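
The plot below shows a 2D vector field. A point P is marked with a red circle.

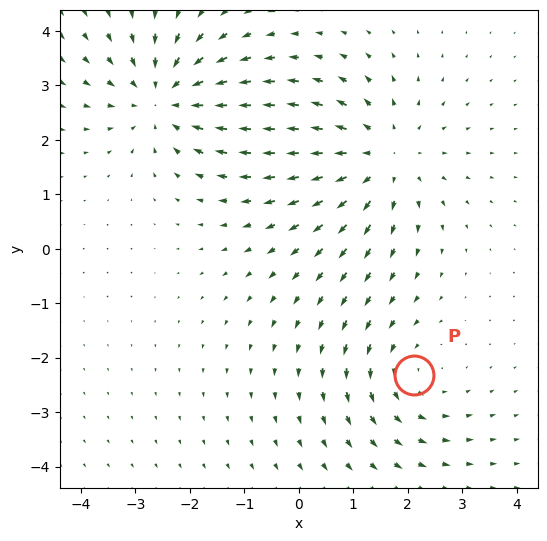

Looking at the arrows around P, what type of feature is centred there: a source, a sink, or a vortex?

vortex

At P (2.1, -2.3) the arrows circulate counterclockwise. Divergence ≈0, curl about +3 — near-zero divergence with nonzero curl is a vortex.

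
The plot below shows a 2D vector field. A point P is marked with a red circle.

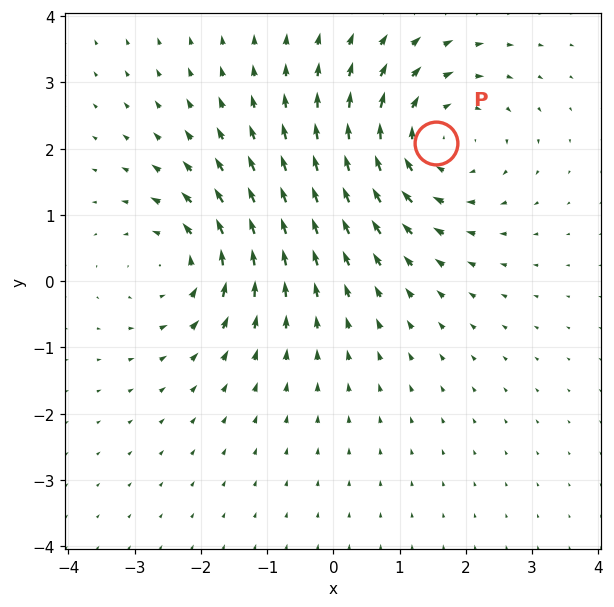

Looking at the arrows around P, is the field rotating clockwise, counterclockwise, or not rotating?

Near P at (1.5, 2.1) the arrows circulate clockwise. The curl (z-component) there is about -3; negative curl means clockwise rotation.

clockwise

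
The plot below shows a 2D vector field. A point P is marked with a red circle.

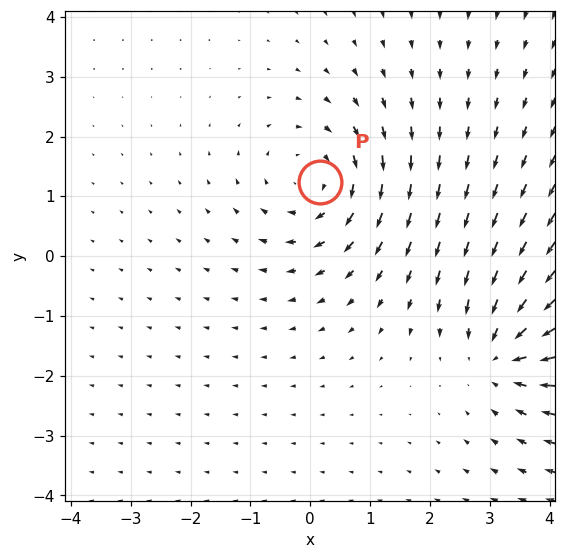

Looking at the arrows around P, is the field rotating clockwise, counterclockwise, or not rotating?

clockwise

Near P at (0.2, 1.2) the arrows circulate clockwise. The curl (z-component) there is about -4; negative curl means clockwise rotation.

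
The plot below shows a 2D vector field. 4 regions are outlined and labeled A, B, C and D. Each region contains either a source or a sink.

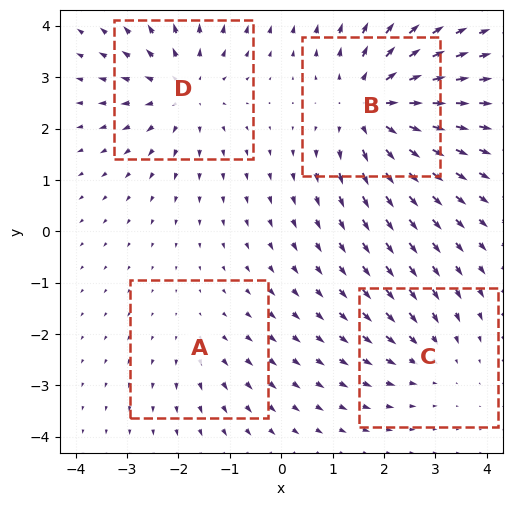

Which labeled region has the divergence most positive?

B

Divergence at each region's feature centre — A: about +2, B: about +6, C: about -3, D: about +4. Region B is most positive.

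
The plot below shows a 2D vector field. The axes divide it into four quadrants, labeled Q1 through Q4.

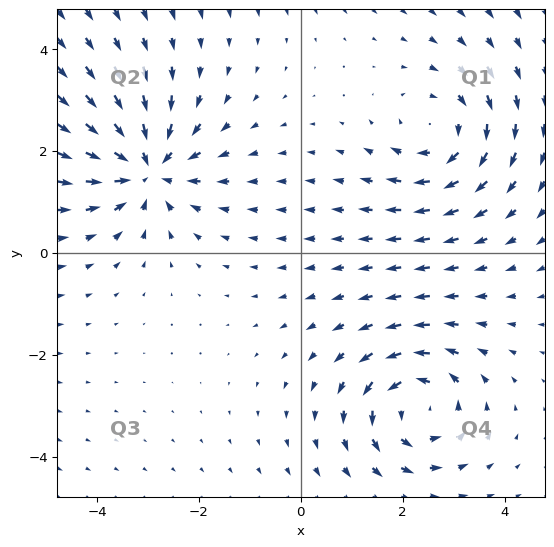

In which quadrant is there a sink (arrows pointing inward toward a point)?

Q2

The sink sits at approximately (-3.0, 1.7), which lies in quadrant Q2. The divergence there is about -5, negative as expected for a sink.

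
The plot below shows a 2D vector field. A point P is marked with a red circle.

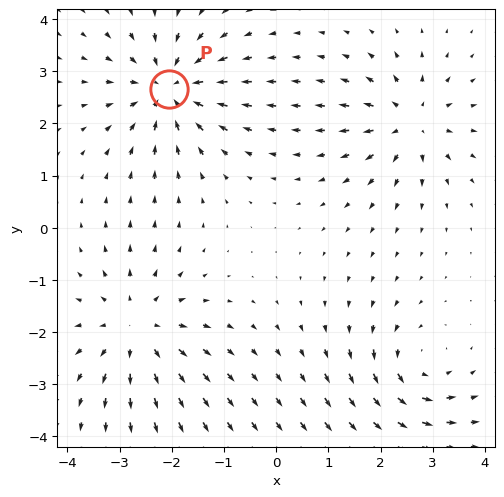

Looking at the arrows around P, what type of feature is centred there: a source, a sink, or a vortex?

sink

At P (-2.1, 2.7) the arrows converge inward. Divergence about -6, curl ≈0 — negative divergence with near-zero curl is a sink.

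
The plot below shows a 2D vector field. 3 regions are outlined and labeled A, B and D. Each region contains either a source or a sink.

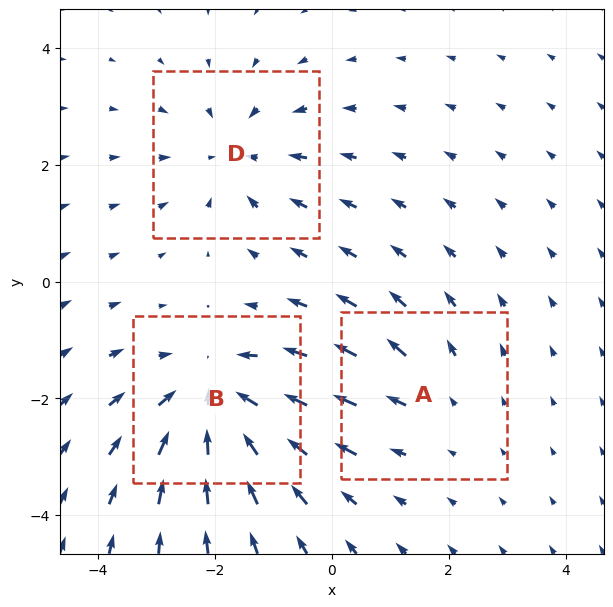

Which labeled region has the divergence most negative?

B

Divergence at each region's feature centre — A: about +2, B: about -4, D: about -3. Region B is most negative.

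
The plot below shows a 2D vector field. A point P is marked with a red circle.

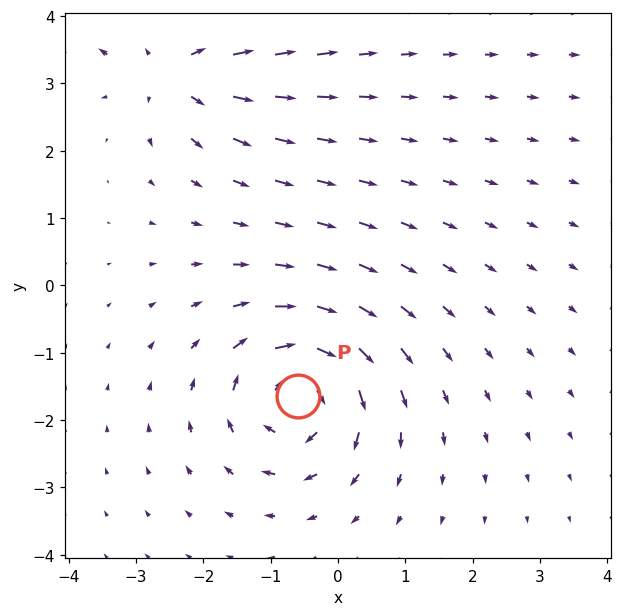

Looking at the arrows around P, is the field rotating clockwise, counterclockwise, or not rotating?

Near P at (-0.6, -1.6) the arrows circulate clockwise. The curl (z-component) there is about -7; negative curl means clockwise rotation.

clockwise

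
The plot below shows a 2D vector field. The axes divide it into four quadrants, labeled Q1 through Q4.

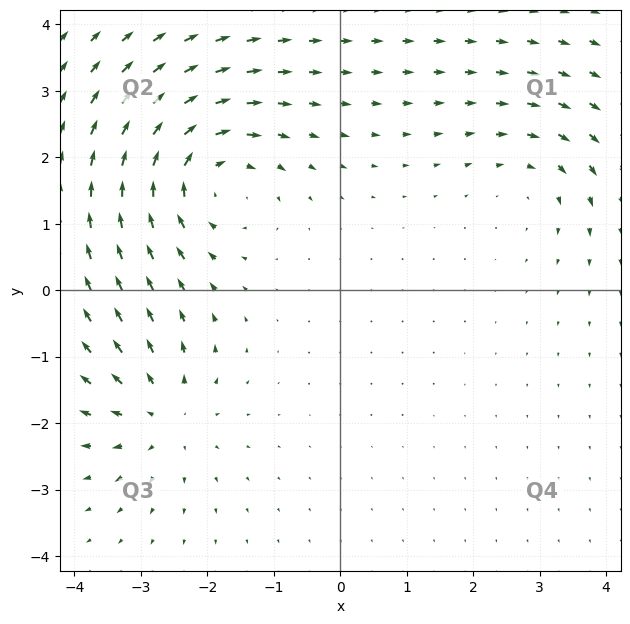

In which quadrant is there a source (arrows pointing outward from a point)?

Q3

The source sits at approximately (-2.7, -1.9), which lies in quadrant Q3. The divergence there is about +4, positive as expected for a source.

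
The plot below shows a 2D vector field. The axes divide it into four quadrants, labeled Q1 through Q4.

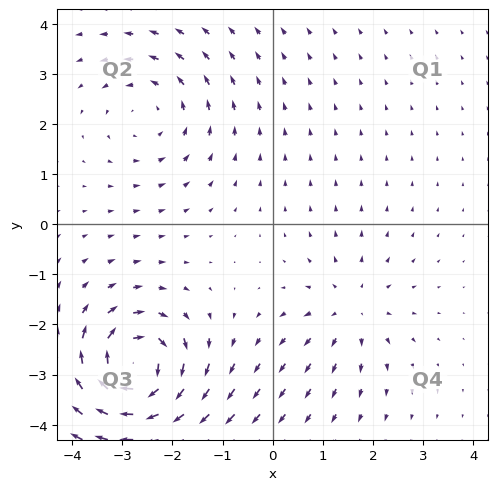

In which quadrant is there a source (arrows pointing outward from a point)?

Q4

The source sits at approximately (1.6, -1.7), which lies in quadrant Q4. The divergence there is about +3, positive as expected for a source.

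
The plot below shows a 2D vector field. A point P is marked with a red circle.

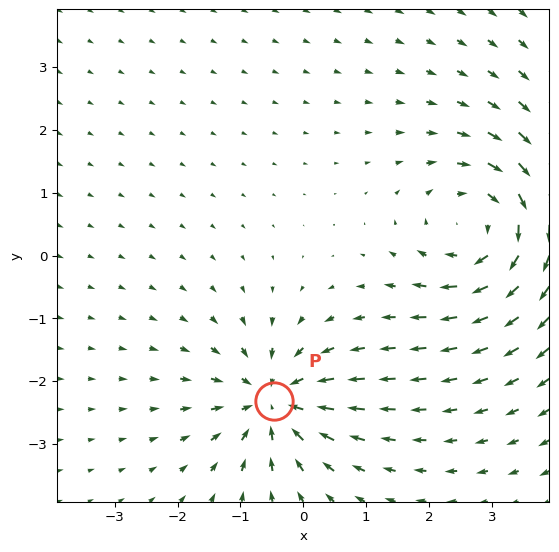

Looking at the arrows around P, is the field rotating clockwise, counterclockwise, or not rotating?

Near P at (-0.5, -2.3) the arrows show no circulation. The curl there is ≈0.

not rotating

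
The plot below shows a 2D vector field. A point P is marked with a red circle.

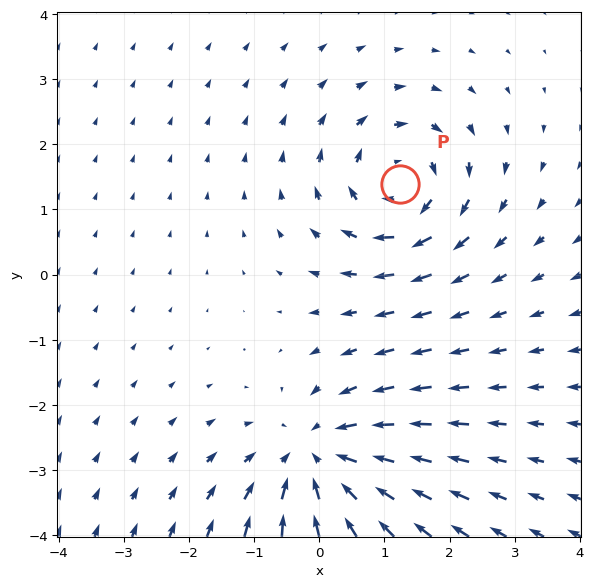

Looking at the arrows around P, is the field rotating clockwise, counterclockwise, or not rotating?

Near P at (1.2, 1.4) the arrows circulate clockwise. The curl (z-component) there is about -4; negative curl means clockwise rotation.

clockwise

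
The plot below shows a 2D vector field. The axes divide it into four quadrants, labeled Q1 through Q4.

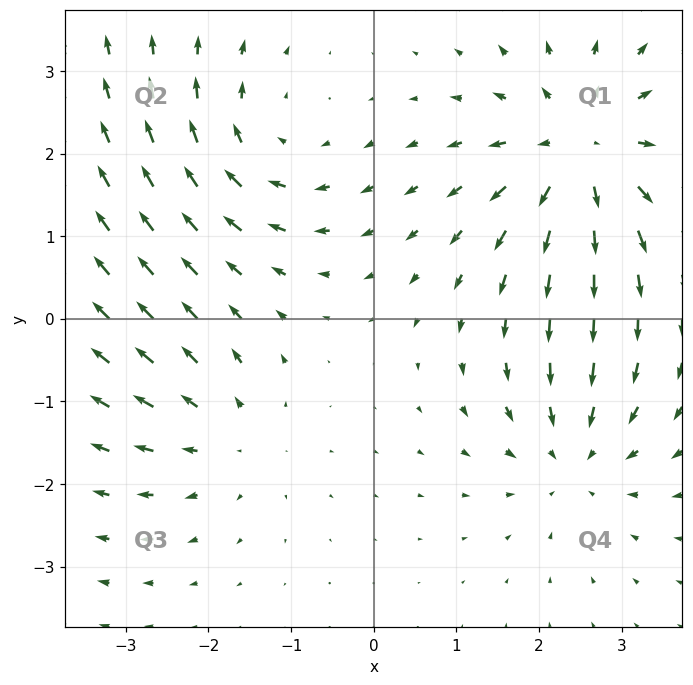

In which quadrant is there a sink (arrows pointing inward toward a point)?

Q4

The sink sits at approximately (2.4, -1.7), which lies in quadrant Q4. The divergence there is about -4, negative as expected for a sink.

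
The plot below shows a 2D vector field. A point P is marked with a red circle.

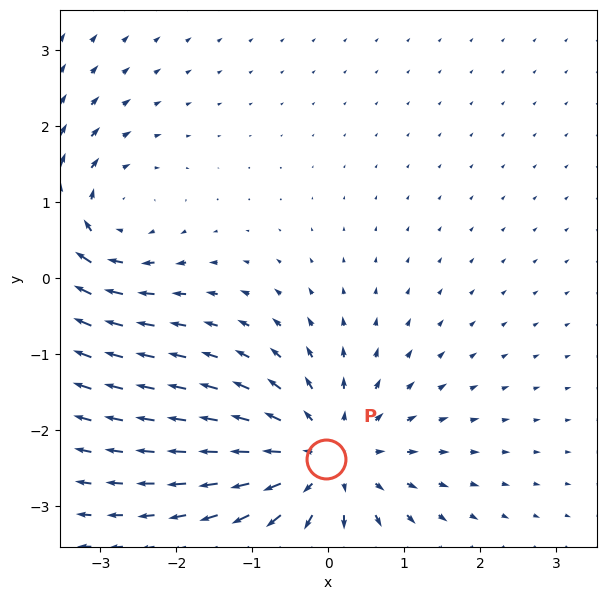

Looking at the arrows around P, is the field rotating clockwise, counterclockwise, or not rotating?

Near P at (-0.0, -2.4) the arrows show no circulation. The curl there is ≈0.

not rotating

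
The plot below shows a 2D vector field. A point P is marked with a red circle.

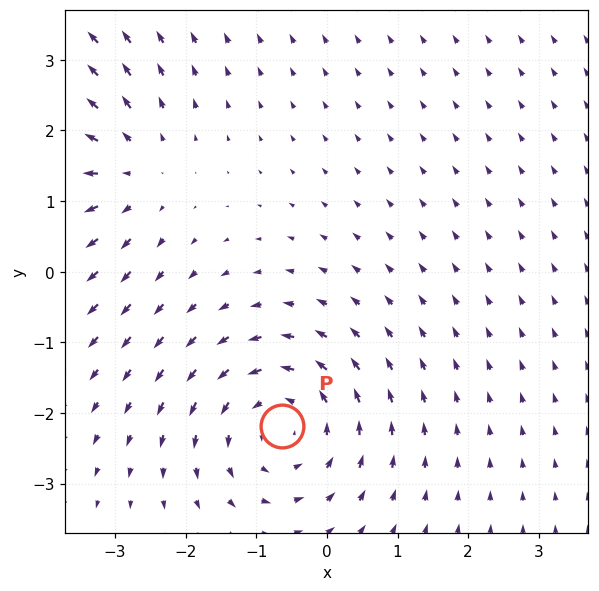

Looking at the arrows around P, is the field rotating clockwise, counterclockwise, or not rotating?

counterclockwise

Near P at (-0.6, -2.2) the arrows circulate counterclockwise. The curl (z-component) there is about +4; positive curl means counterclockwise rotation.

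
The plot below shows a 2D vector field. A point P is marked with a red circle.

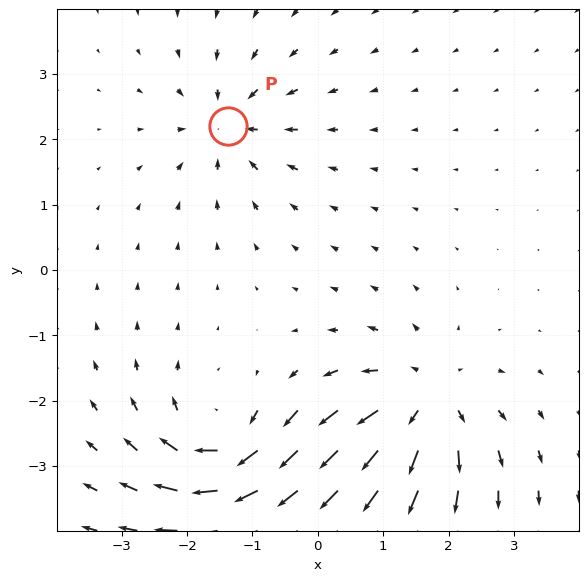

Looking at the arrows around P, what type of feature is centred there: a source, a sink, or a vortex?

sink

At P (-1.4, 2.2) the arrows converge inward. Divergence about -4, curl ≈0 — negative divergence with near-zero curl is a sink.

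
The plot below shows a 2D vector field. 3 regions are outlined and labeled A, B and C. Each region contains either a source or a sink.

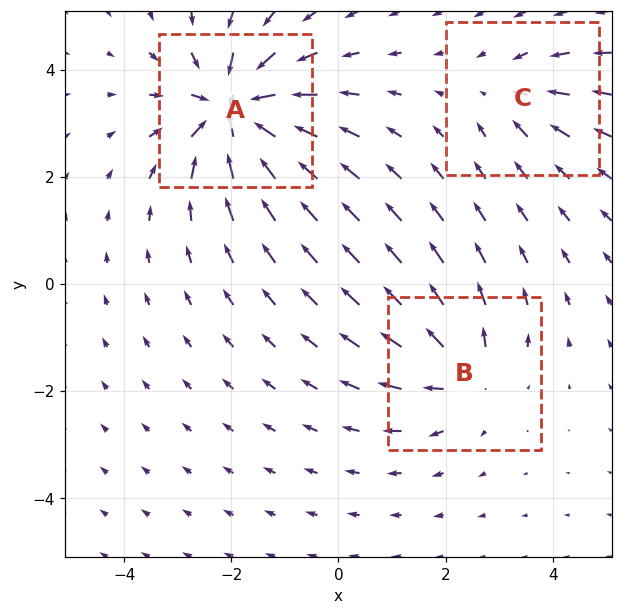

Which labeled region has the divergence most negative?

A

Divergence at each region's feature centre — A: about -6, B: about +4, C: about -2. Region A is most negative.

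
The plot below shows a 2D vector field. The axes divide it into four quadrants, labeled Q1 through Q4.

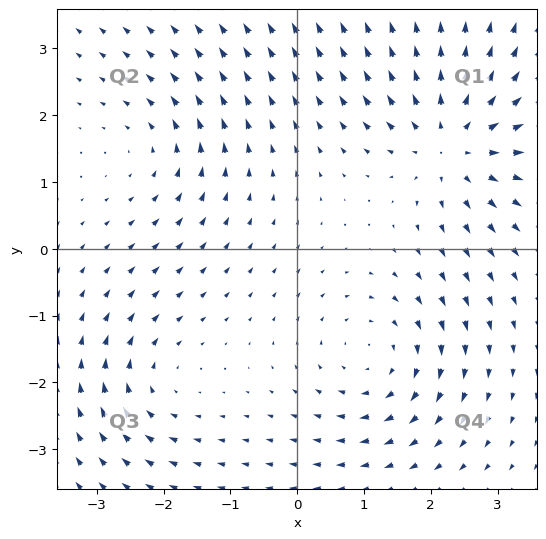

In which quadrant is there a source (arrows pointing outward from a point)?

The source sits at approximately (2.3, 1.6), which lies in quadrant Q1. The divergence there is about +6, positive as expected for a source.

Q1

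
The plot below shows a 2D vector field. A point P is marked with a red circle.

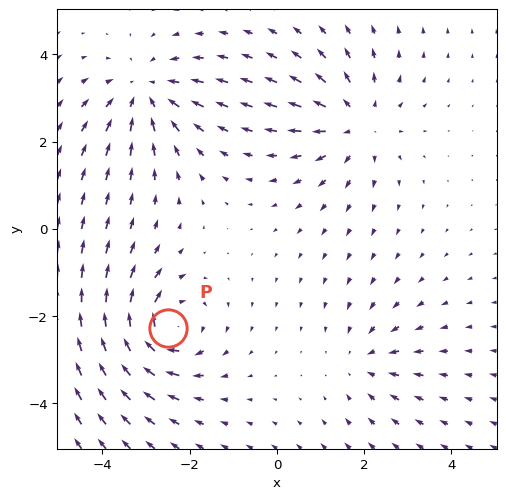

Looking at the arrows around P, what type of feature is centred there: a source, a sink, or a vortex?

vortex

At P (-2.5, -2.3) the arrows circulate clockwise. Divergence ≈0, curl about -5 — near-zero divergence with nonzero curl is a vortex.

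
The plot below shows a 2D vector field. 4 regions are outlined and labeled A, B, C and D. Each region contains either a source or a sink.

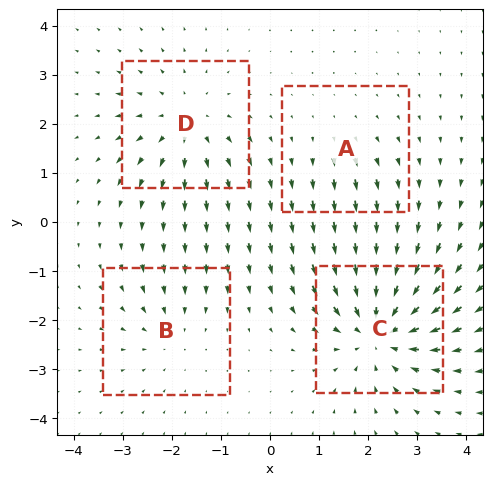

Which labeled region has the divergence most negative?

C

Divergence at each region's feature centre — A: about +2, B: about -3, C: about -7, D: about +4. Region C is most negative.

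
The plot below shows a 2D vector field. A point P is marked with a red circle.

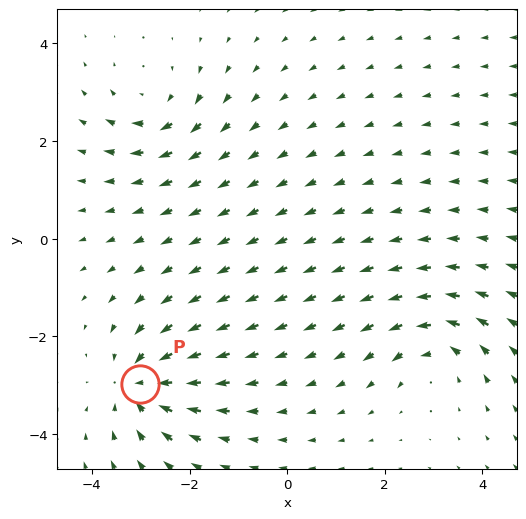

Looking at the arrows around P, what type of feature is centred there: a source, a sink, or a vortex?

sink

At P (-3.0, -3.0) the arrows converge inward. Divergence about -5, curl ≈0 — negative divergence with near-zero curl is a sink.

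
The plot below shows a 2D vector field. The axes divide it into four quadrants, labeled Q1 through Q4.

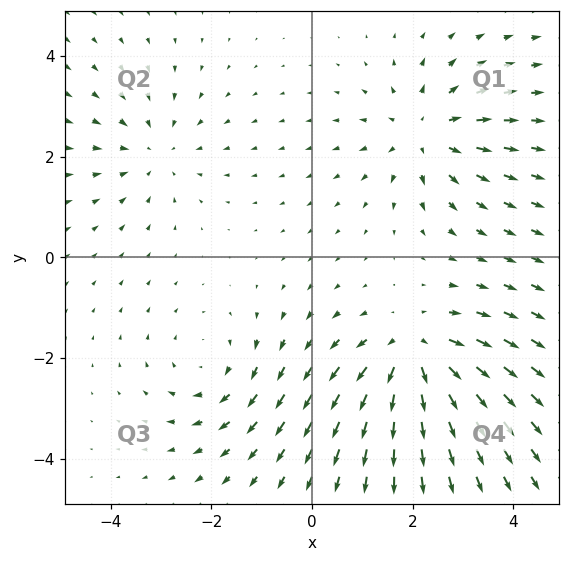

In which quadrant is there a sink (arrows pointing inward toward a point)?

Q2

The sink sits at approximately (-3.1, 2.1), which lies in quadrant Q2. The divergence there is about -3, negative as expected for a sink.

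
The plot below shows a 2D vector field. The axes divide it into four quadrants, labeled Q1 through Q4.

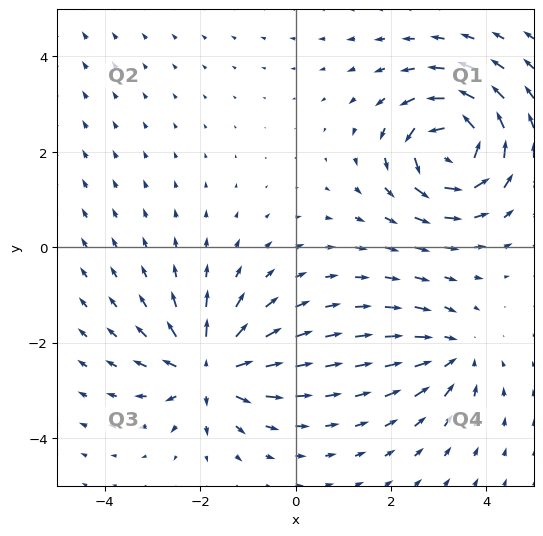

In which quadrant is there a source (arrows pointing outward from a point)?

Q3

The source sits at approximately (-1.8, -2.6), which lies in quadrant Q3. The divergence there is about +5, positive as expected for a source.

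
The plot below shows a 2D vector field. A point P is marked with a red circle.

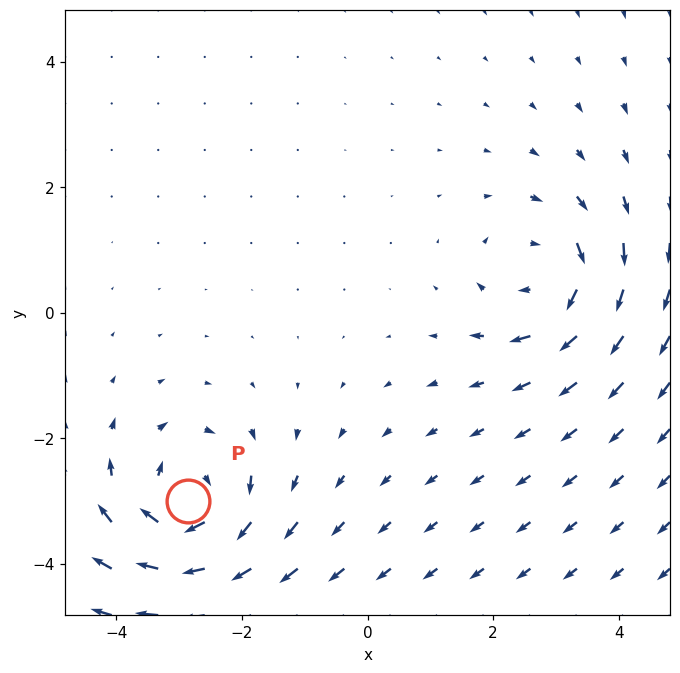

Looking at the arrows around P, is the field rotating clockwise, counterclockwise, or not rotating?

clockwise

Near P at (-2.9, -3.0) the arrows circulate clockwise. The curl (z-component) there is about -5; negative curl means clockwise rotation.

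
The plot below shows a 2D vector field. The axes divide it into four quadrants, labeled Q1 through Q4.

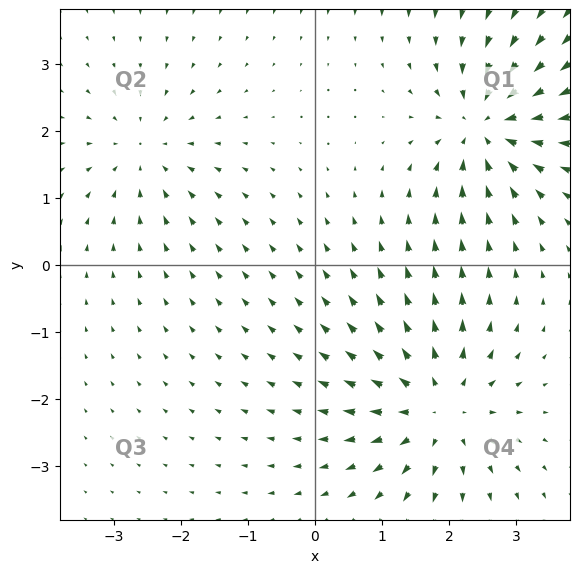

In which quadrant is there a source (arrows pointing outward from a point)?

The source sits at approximately (1.8, -2.1), which lies in quadrant Q4. The divergence there is about +4, positive as expected for a source.

Q4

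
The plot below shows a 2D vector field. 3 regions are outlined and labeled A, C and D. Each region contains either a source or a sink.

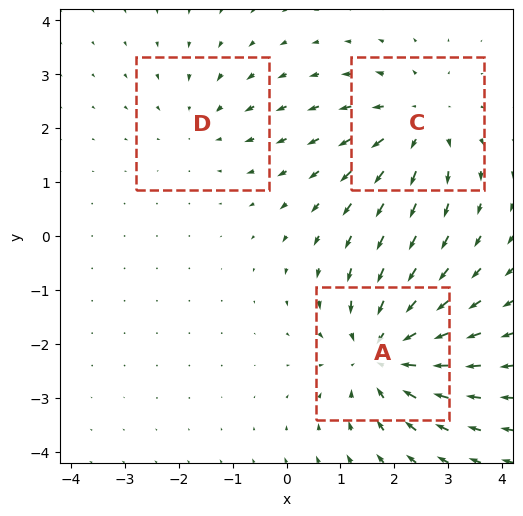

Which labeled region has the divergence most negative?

Divergence at each region's feature centre — A: about -4, C: about +3, D: about -2. Region A is most negative.

A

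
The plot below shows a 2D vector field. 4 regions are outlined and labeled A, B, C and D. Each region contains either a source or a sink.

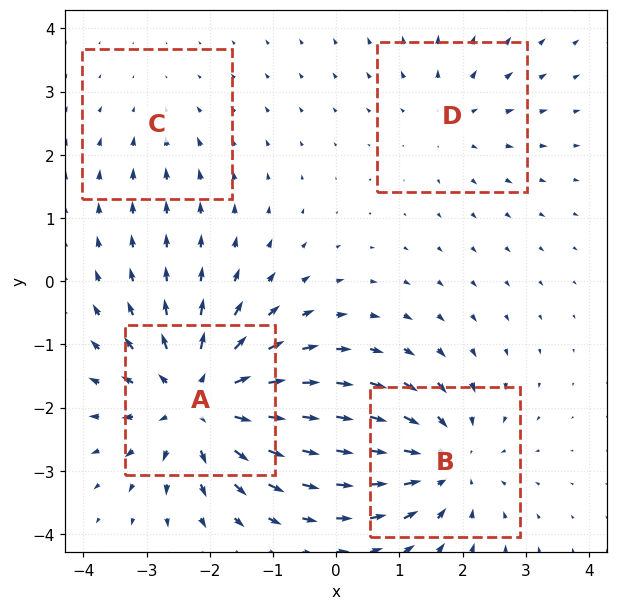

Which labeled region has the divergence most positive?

Divergence at each region's feature centre — A: about +7, B: about -5, C: about -2, D: about +3. Region A is most positive.

A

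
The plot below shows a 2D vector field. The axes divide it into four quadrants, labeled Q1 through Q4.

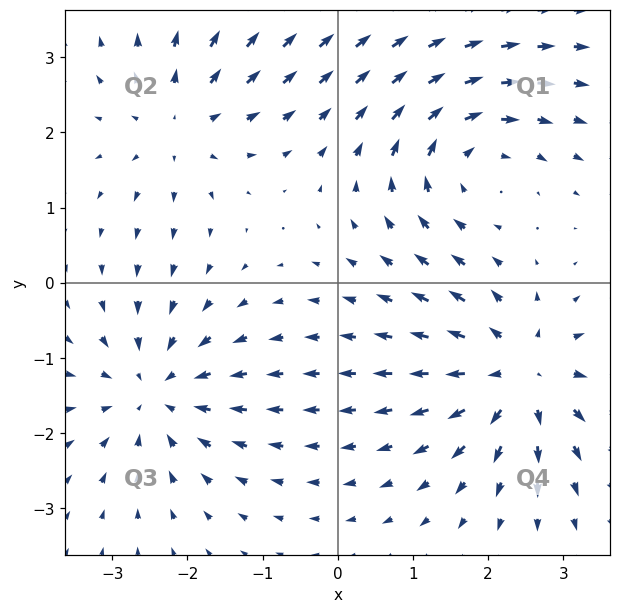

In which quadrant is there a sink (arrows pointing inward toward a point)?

The sink sits at approximately (-2.4, -1.5), which lies in quadrant Q3. The divergence there is about -5, negative as expected for a sink.

Q3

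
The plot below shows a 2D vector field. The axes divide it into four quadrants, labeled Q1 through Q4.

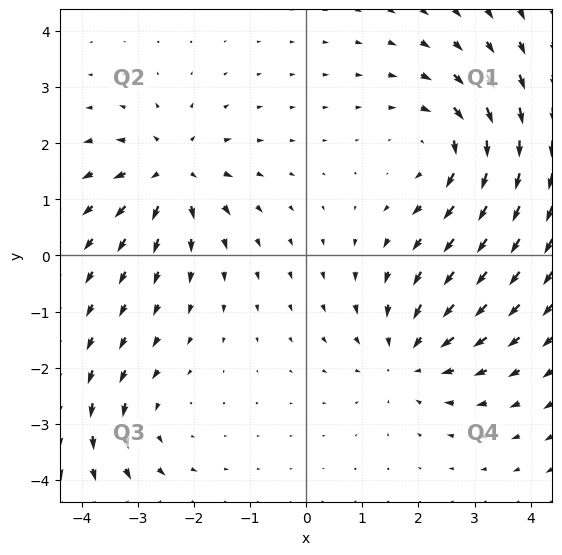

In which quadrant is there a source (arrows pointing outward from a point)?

Q2

The source sits at approximately (-2.4, 1.5), which lies in quadrant Q2. The divergence there is about +5, positive as expected for a source.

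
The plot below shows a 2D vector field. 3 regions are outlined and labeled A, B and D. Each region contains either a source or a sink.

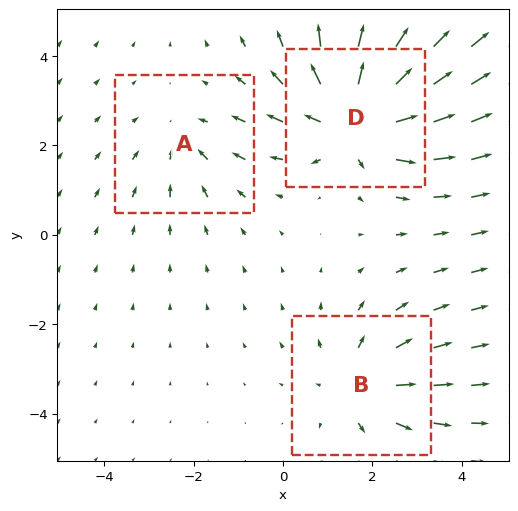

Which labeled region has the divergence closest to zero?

A

Divergence at each region's feature centre — A: about -2, B: about +3, D: about +5. Region A is closest to zero.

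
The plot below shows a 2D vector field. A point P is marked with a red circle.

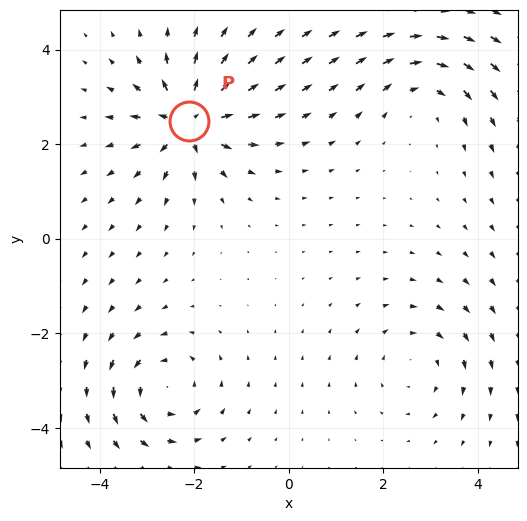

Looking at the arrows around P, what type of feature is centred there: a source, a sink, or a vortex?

At P (-2.1, 2.5) the arrows spread outward. Divergence about +6, curl ≈0 — positive divergence with near-zero curl is a source.

source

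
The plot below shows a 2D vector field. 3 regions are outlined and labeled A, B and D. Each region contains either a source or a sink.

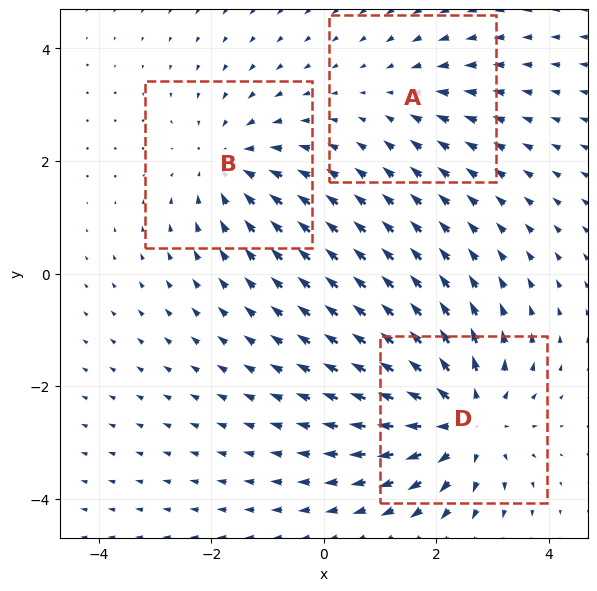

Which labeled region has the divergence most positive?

D

Divergence at each region's feature centre — A: about -2, B: about -3, D: about +5. Region D is most positive.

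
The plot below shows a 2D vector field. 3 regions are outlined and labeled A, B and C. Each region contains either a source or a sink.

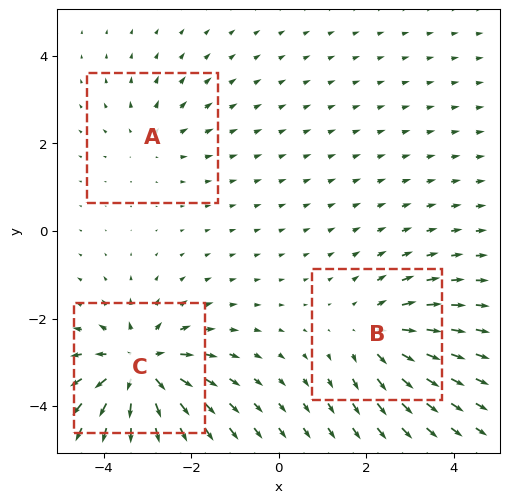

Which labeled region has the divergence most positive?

C

Divergence at each region's feature centre — A: about +2, B: about +3, C: about +6. Region C is most positive.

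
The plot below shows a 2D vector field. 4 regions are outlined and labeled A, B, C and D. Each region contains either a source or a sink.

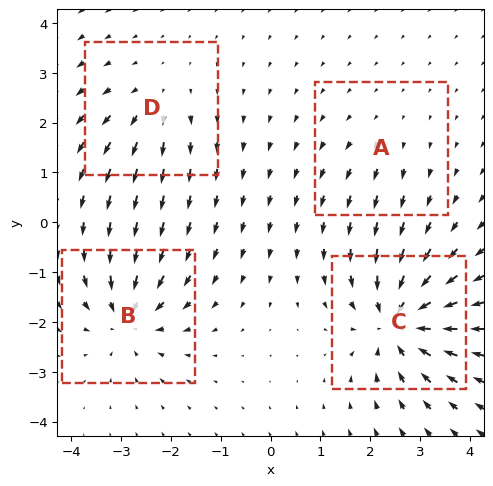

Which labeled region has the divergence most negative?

Divergence at each region's feature centre — A: about +2, B: about -6, C: about -8, D: about +4. Region C is most negative.

C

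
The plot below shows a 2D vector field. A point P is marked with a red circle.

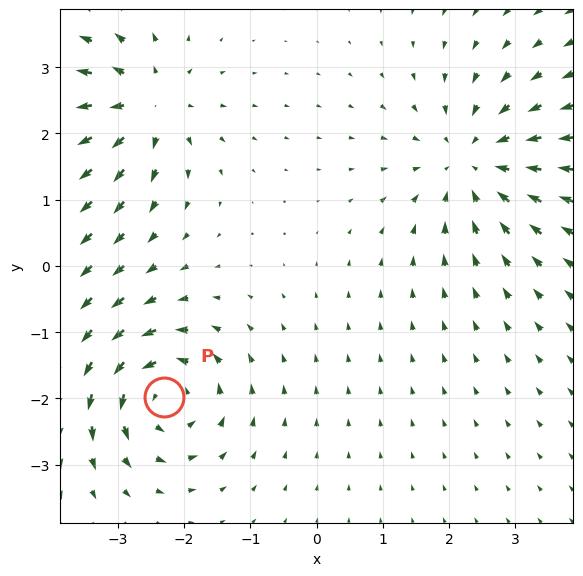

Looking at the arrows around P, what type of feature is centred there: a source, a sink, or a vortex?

At P (-2.3, -2.0) the arrows circulate counterclockwise. Divergence ≈0, curl about +6 — near-zero divergence with nonzero curl is a vortex.

vortex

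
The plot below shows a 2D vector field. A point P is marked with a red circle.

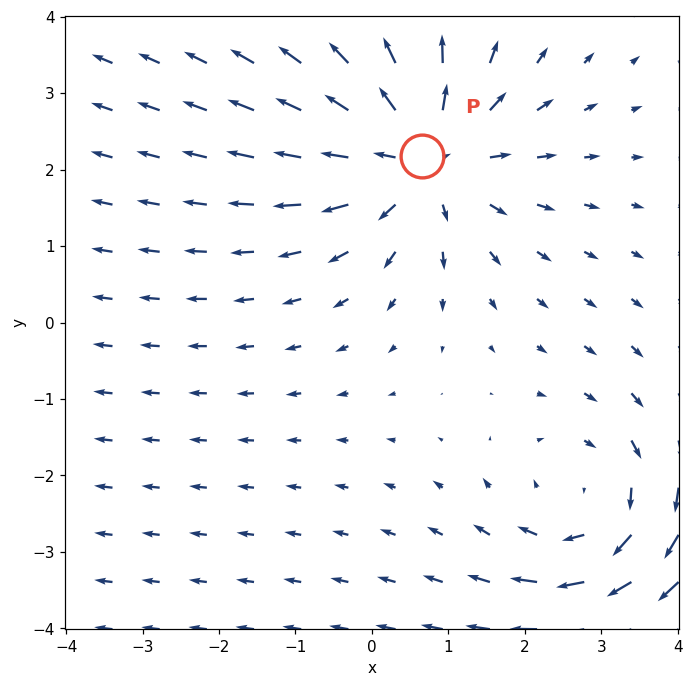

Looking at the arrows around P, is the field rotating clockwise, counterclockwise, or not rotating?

not rotating

Near P at (0.7, 2.2) the arrows show no circulation. The curl there is ≈0.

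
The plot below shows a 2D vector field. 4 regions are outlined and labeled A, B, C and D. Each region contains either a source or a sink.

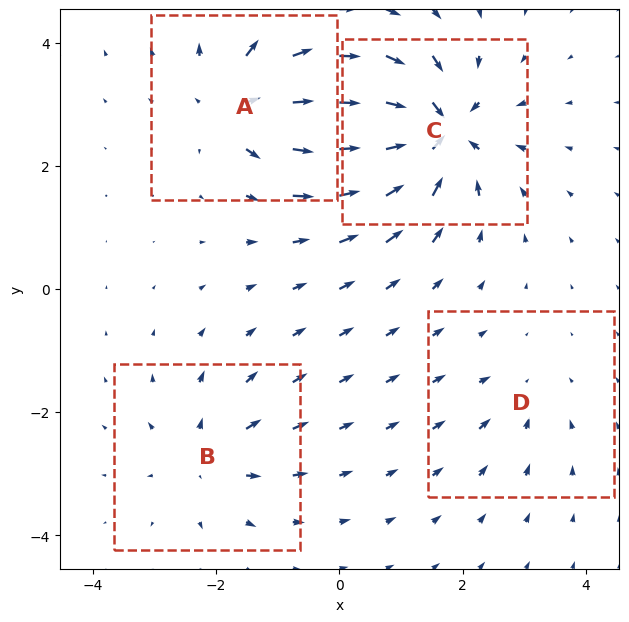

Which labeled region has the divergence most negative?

Divergence at each region's feature centre — A: about +6, B: about +4, C: about -8, D: about -3. Region C is most negative.

C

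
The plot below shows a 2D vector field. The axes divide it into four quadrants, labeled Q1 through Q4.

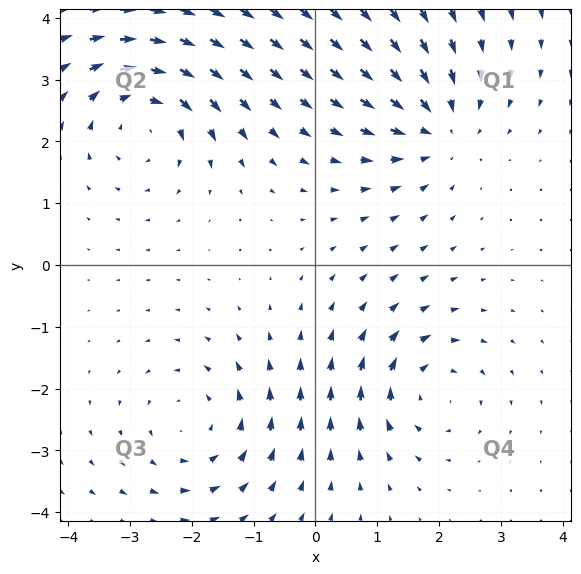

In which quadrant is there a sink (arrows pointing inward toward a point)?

Q1

The sink sits at approximately (2.0, 2.2), which lies in quadrant Q1. The divergence there is about -4, negative as expected for a sink.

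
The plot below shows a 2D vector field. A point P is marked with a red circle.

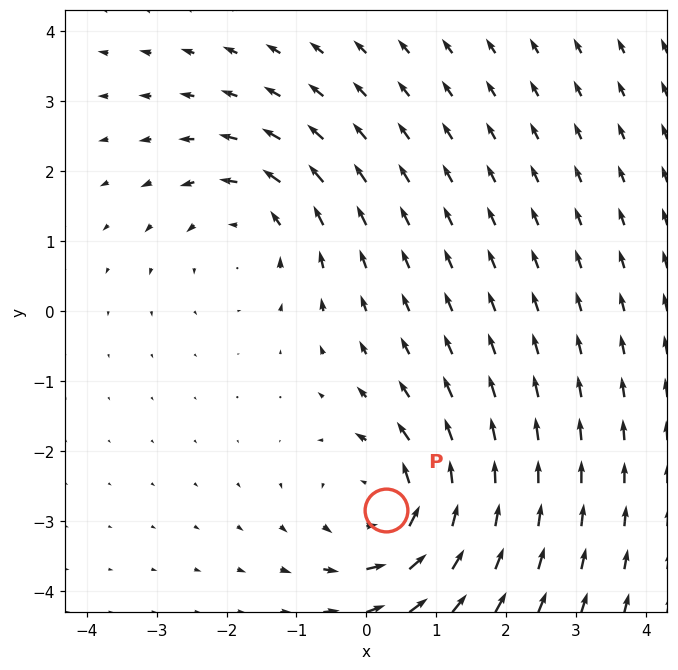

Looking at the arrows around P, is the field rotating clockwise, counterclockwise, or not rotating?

Near P at (0.3, -2.8) the arrows circulate counterclockwise. The curl (z-component) there is about +5; positive curl means counterclockwise rotation.

counterclockwise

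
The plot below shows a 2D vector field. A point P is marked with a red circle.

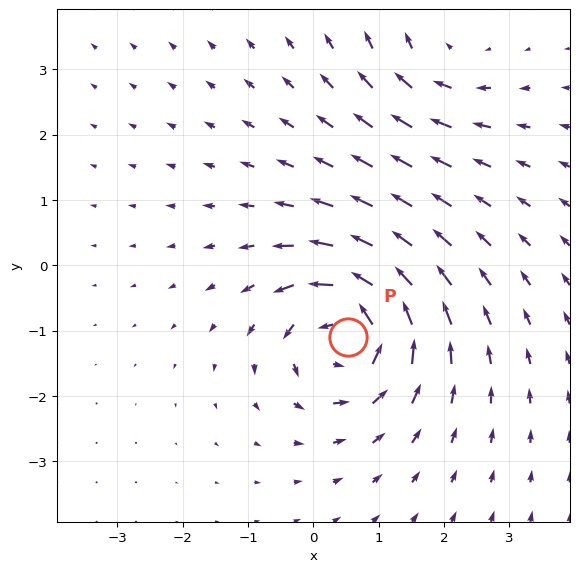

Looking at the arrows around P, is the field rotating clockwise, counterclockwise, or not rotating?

Near P at (0.5, -1.1) the arrows circulate counterclockwise. The curl (z-component) there is about +6; positive curl means counterclockwise rotation.

counterclockwise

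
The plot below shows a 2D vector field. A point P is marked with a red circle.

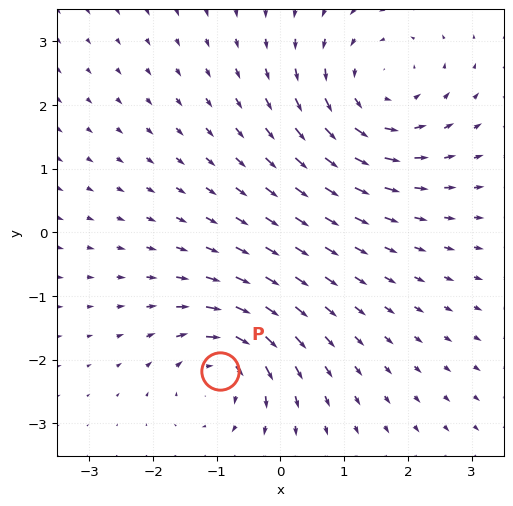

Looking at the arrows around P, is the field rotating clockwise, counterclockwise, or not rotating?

Near P at (-0.9, -2.2) the arrows circulate clockwise. The curl (z-component) there is about -4; negative curl means clockwise rotation.

clockwise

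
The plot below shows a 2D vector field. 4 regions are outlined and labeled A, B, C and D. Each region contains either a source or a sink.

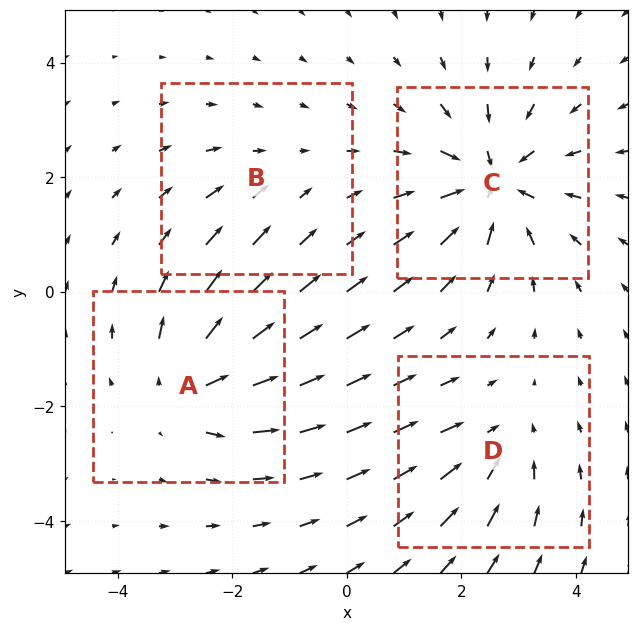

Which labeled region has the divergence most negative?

C

Divergence at each region's feature centre — A: about +5, B: about -2, C: about -6, D: about -3. Region C is most negative.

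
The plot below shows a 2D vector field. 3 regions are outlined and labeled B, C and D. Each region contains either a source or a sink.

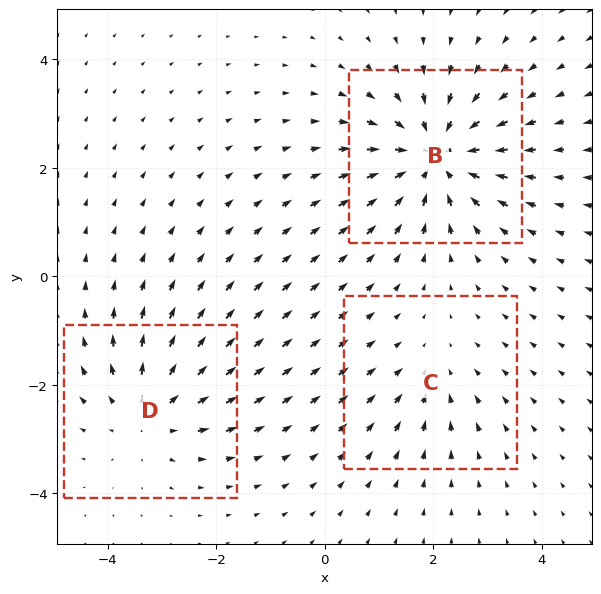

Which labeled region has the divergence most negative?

Divergence at each region's feature centre — B: about -4, C: about -2, D: about +3. Region B is most negative.

B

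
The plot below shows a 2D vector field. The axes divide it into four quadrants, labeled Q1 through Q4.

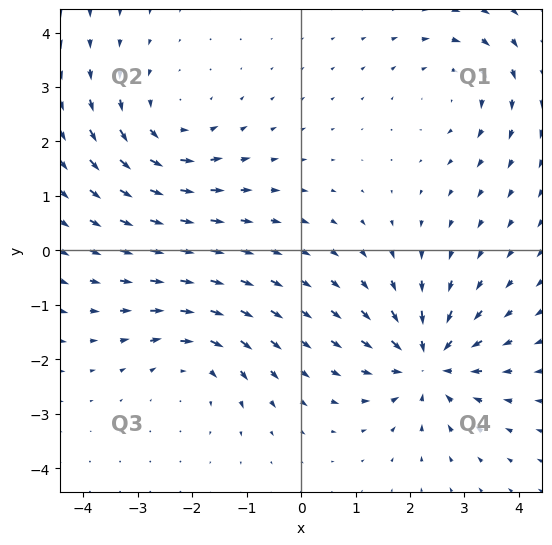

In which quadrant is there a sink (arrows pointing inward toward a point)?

Q4

The sink sits at approximately (2.3, -2.1), which lies in quadrant Q4. The divergence there is about -6, negative as expected for a sink.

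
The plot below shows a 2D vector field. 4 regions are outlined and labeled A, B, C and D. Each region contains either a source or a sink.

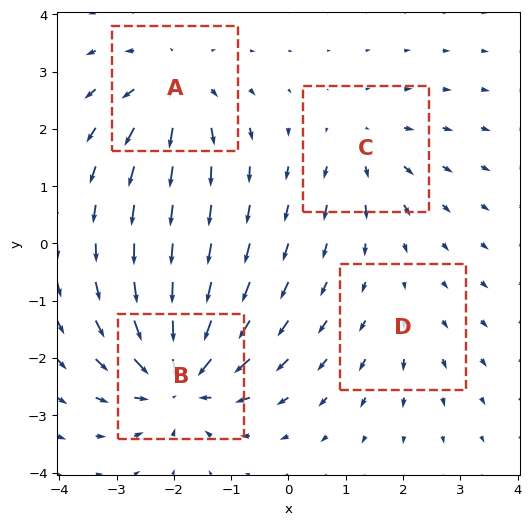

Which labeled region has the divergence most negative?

B

Divergence at each region's feature centre — A: about +5, B: about -8, C: about +3, D: about +2. Region B is most negative.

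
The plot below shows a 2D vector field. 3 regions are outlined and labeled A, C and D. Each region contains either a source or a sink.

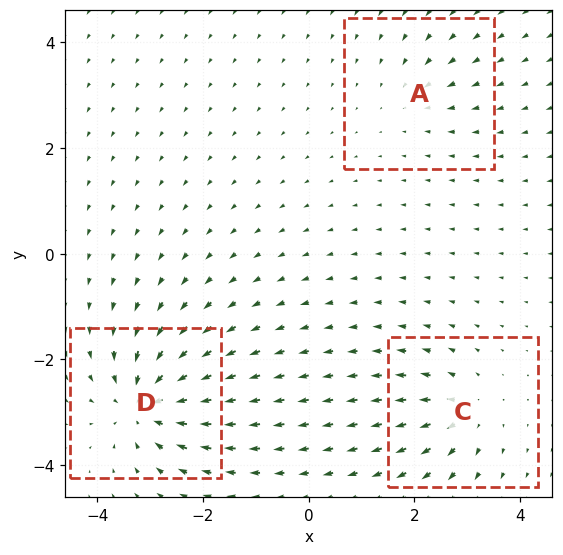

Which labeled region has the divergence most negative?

D

Divergence at each region's feature centre — A: about -2, C: about +4, D: about -6. Region D is most negative.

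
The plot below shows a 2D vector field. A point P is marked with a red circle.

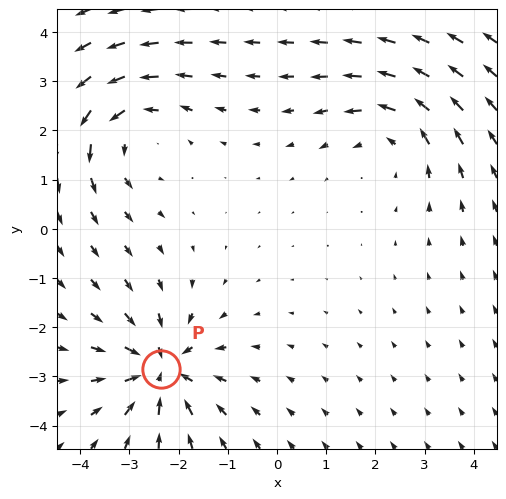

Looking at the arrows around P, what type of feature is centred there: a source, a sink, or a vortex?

sink

At P (-2.4, -2.9) the arrows converge inward. Divergence about -5, curl ≈0 — negative divergence with near-zero curl is a sink.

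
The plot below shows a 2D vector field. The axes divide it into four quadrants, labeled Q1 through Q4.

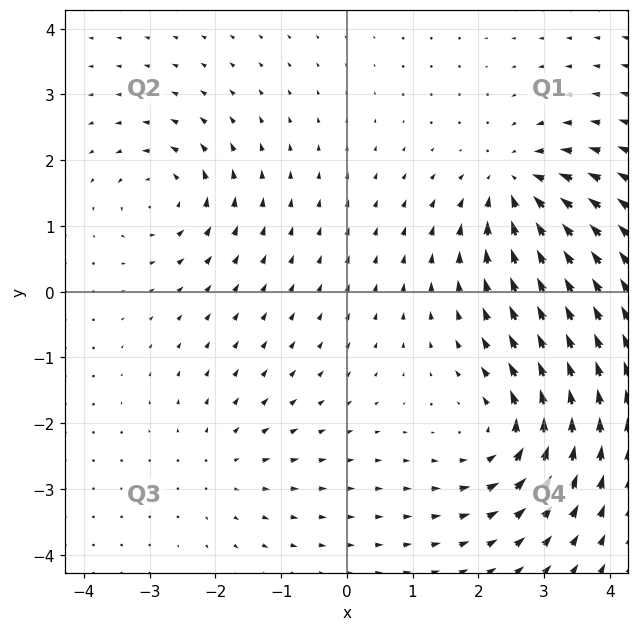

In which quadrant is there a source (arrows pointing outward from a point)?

The source sits at approximately (-1.9, -2.7), which lies in quadrant Q3. The divergence there is about +3, positive as expected for a source.

Q3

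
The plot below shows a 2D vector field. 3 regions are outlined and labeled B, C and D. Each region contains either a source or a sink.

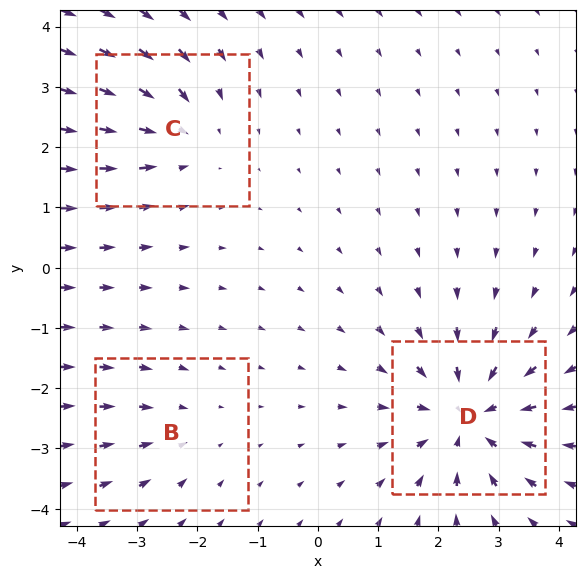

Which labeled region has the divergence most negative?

D

Divergence at each region's feature centre — B: about -2, C: about -3, D: about -5. Region D is most negative.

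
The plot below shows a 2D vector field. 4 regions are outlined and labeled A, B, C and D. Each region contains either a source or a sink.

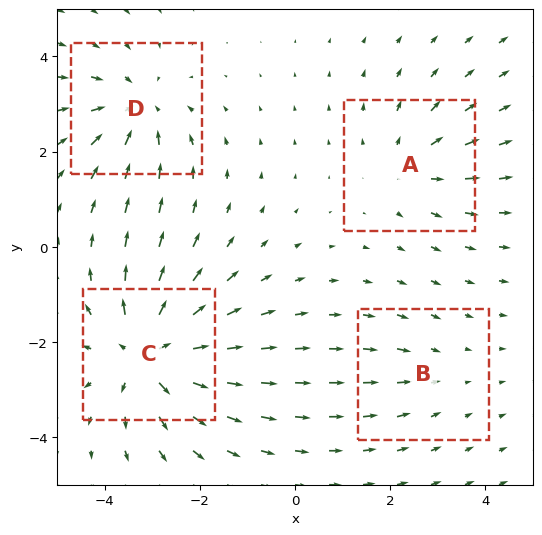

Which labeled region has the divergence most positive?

Divergence at each region's feature centre — A: about +3, B: about -2, C: about +6, D: about -4. Region C is most positive.

C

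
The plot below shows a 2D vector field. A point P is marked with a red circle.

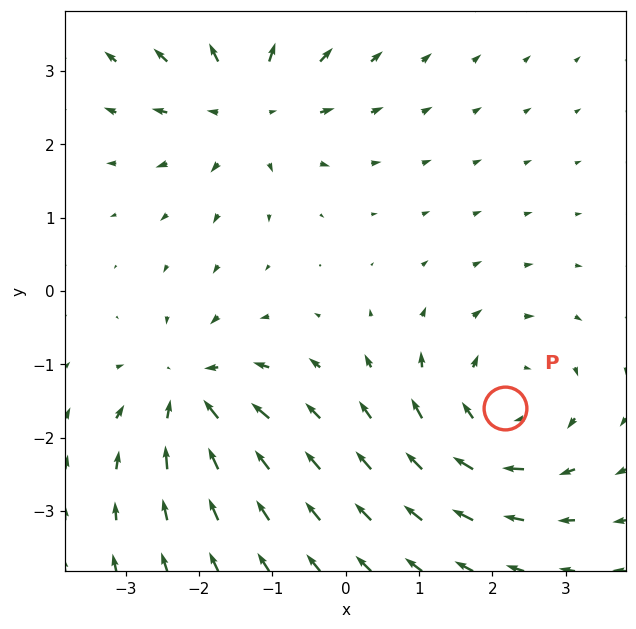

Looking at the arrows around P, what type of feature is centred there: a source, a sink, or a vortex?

At P (2.2, -1.6) the arrows circulate clockwise. Divergence ≈0, curl about -3 — near-zero divergence with nonzero curl is a vortex.

vortex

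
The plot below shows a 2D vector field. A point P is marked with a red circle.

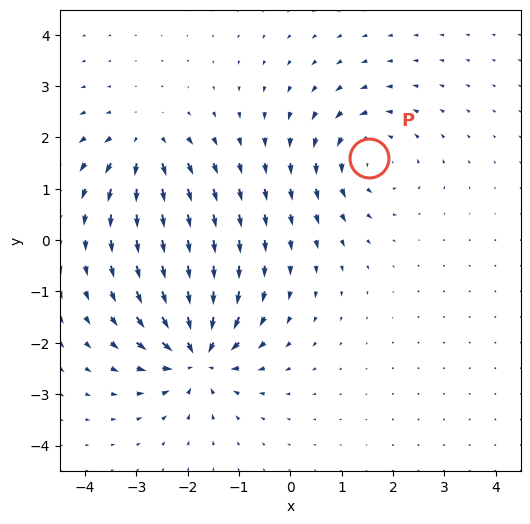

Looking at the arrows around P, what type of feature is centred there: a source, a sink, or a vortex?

vortex

At P (1.5, 1.6) the arrows circulate counterclockwise. Divergence ≈0, curl about +4 — near-zero divergence with nonzero curl is a vortex.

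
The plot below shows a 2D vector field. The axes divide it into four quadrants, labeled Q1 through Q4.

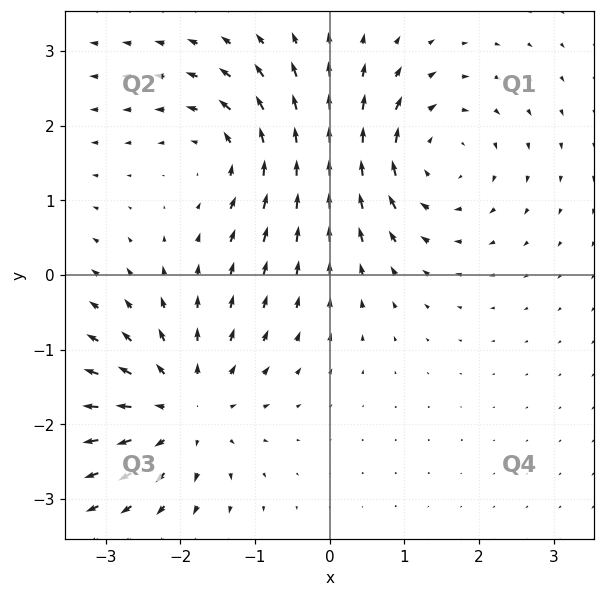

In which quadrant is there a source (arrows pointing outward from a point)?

Q3

The source sits at approximately (-2.0, -1.8), which lies in quadrant Q3. The divergence there is about +4, positive as expected for a source.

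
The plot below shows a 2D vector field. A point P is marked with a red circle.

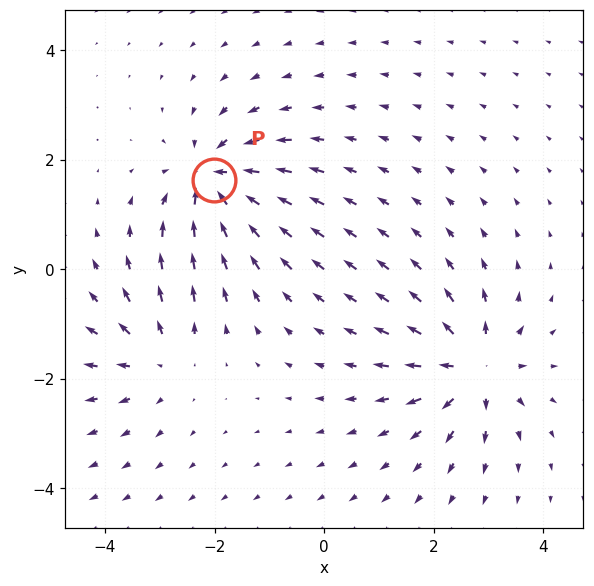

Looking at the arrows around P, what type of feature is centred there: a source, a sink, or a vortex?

At P (-2.0, 1.6) the arrows converge inward. Divergence about -6, curl ≈0 — negative divergence with near-zero curl is a sink.

sink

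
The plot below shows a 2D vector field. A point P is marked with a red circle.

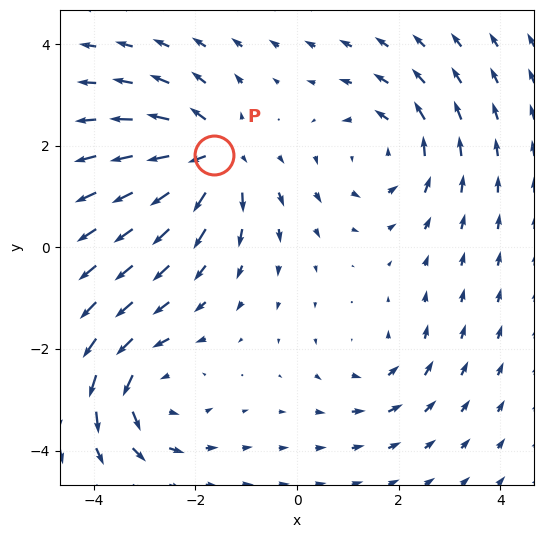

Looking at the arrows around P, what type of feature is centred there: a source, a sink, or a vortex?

source

At P (-1.6, 1.8) the arrows spread outward. Divergence about +6, curl ≈0 — positive divergence with near-zero curl is a source.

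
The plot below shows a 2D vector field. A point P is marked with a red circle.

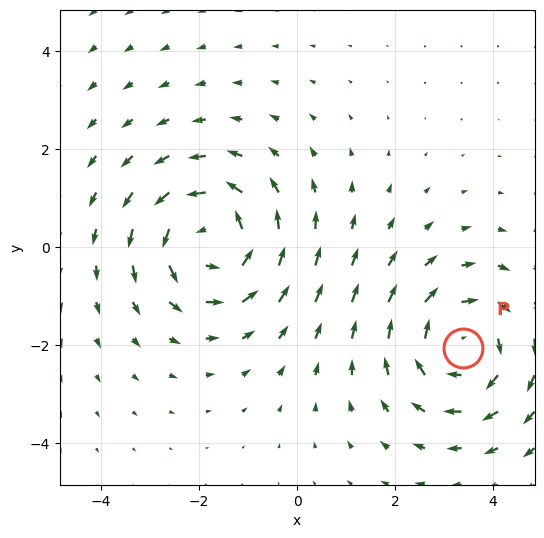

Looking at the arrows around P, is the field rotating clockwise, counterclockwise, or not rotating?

Near P at (3.4, -2.0) the arrows circulate clockwise. The curl (z-component) there is about -2; negative curl means clockwise rotation.

clockwise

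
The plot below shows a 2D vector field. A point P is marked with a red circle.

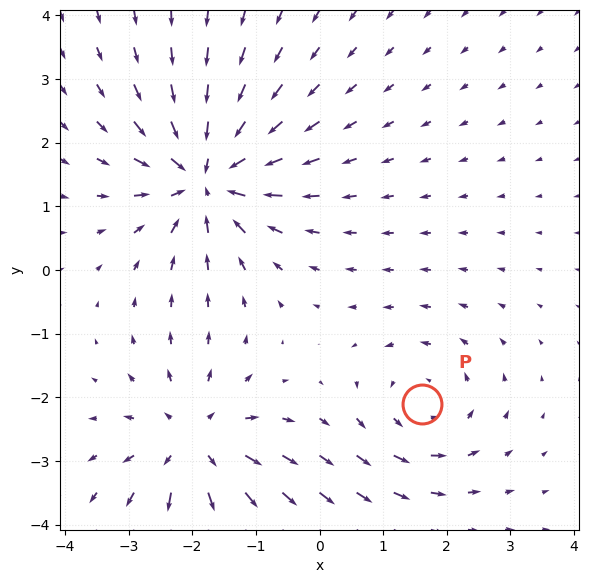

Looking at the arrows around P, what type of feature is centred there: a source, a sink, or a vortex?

At P (1.6, -2.1) the arrows circulate counterclockwise. Divergence ≈0, curl about +3 — near-zero divergence with nonzero curl is a vortex.

vortex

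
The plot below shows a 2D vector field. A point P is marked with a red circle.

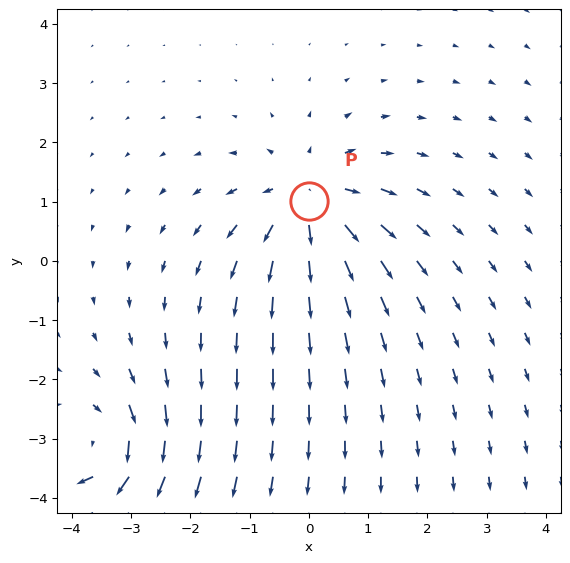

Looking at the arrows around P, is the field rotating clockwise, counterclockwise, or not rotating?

not rotating

Near P at (0.0, 1.0) the arrows show no circulation. The curl there is ≈0.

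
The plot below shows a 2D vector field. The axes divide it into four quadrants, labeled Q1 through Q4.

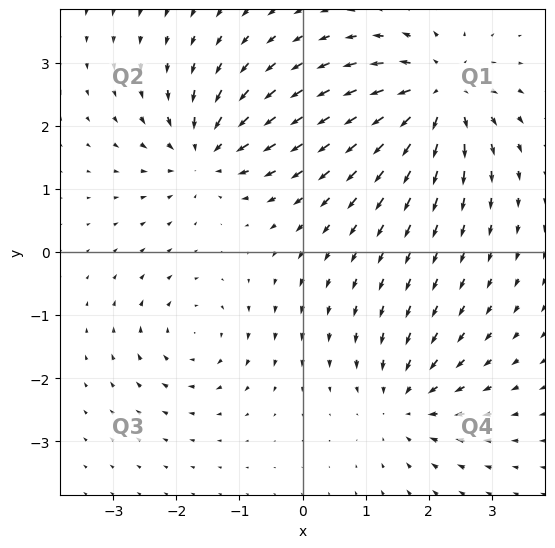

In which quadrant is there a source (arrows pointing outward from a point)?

Q1

The source sits at approximately (2.1, 2.5), which lies in quadrant Q1. The divergence there is about +6, positive as expected for a source.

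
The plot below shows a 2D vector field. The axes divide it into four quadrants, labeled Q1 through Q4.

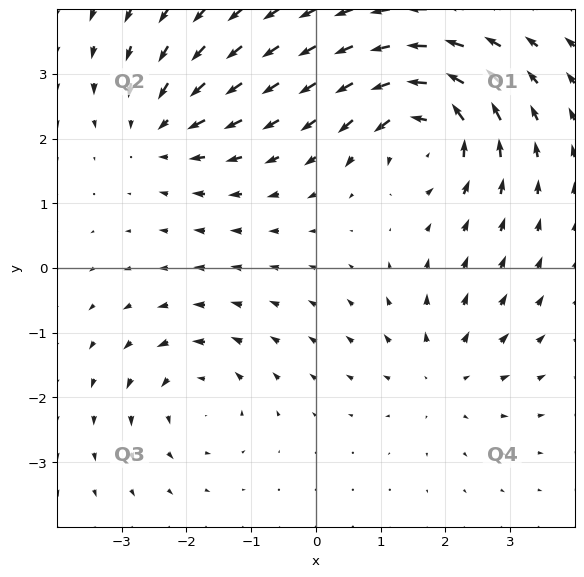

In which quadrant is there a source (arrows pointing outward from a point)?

The source sits at approximately (2.0, -1.6), which lies in quadrant Q4. The divergence there is about +3, positive as expected for a source.

Q4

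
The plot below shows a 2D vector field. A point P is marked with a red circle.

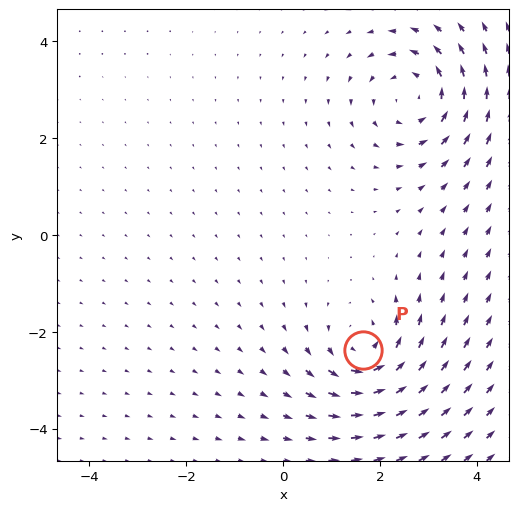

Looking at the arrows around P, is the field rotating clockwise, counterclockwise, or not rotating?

Near P at (1.7, -2.4) the arrows circulate counterclockwise. The curl (z-component) there is about +6; positive curl means counterclockwise rotation.

counterclockwise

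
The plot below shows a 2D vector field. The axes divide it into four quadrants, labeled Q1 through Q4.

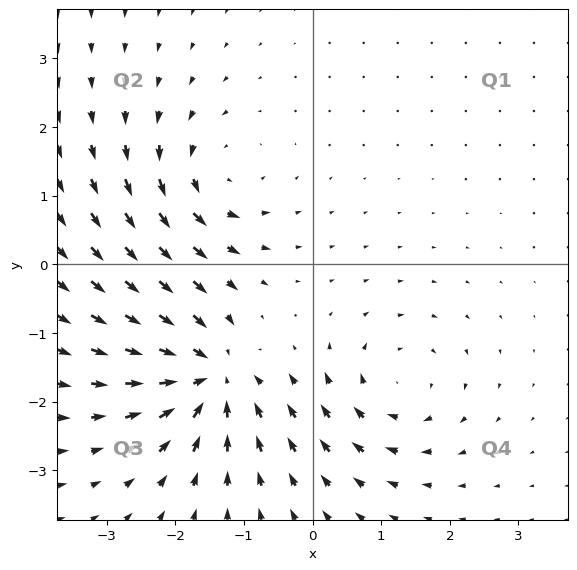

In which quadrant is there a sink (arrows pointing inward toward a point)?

Q3

The sink sits at approximately (-1.5, -1.6), which lies in quadrant Q3. The divergence there is about -7, negative as expected for a sink.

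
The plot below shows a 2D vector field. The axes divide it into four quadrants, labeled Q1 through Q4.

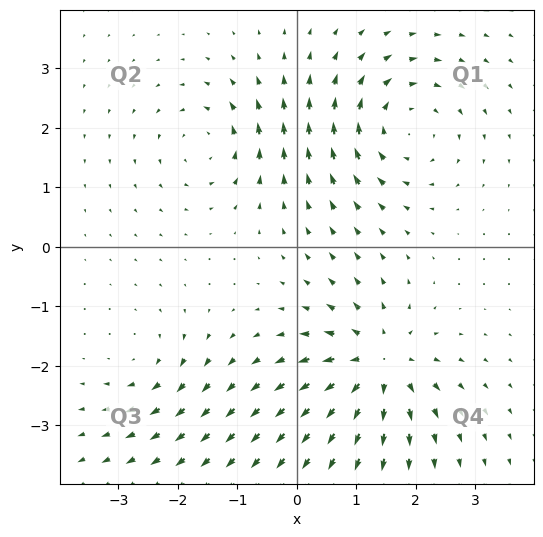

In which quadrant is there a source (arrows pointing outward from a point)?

The source sits at approximately (1.4, -2.0), which lies in quadrant Q4. The divergence there is about +6, positive as expected for a source.

Q4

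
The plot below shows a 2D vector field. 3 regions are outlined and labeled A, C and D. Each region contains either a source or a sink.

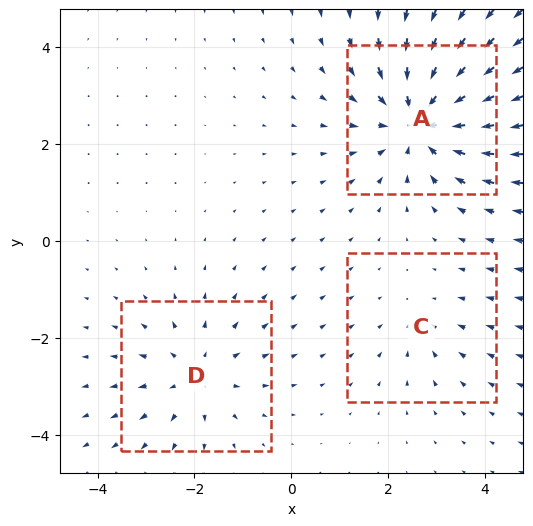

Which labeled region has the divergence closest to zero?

C

Divergence at each region's feature centre — A: about -5, C: about -2, D: about +3. Region C is closest to zero.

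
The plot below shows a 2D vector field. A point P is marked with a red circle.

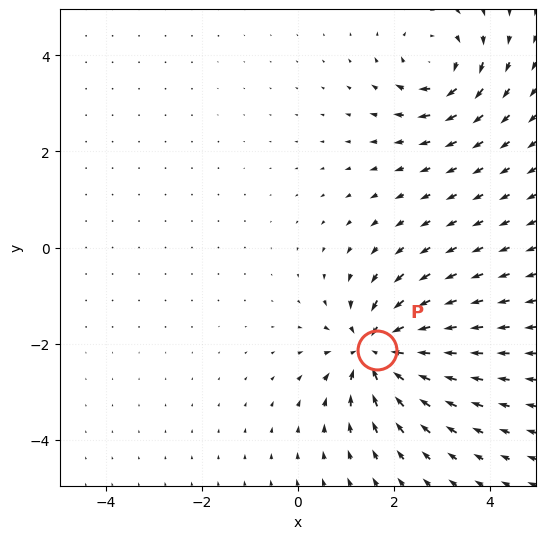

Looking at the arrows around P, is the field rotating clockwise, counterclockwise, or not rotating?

Near P at (1.6, -2.1) the arrows show no circulation. The curl there is ≈0.

not rotating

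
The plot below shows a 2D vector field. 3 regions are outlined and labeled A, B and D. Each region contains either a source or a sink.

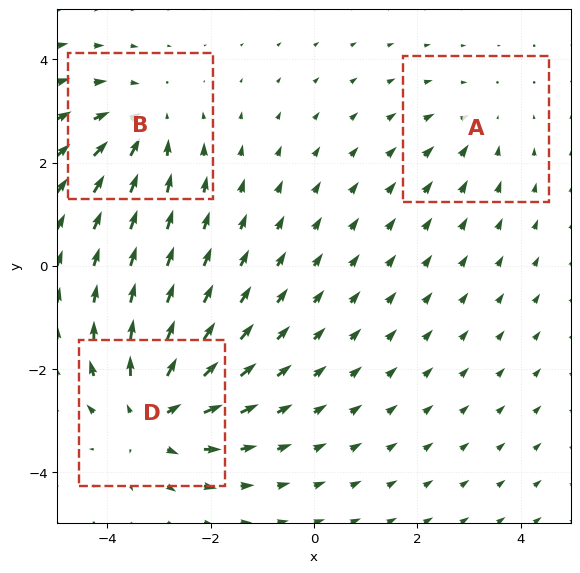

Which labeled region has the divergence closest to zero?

A

Divergence at each region's feature centre — A: about -2, B: about -3, D: about +5. Region A is closest to zero.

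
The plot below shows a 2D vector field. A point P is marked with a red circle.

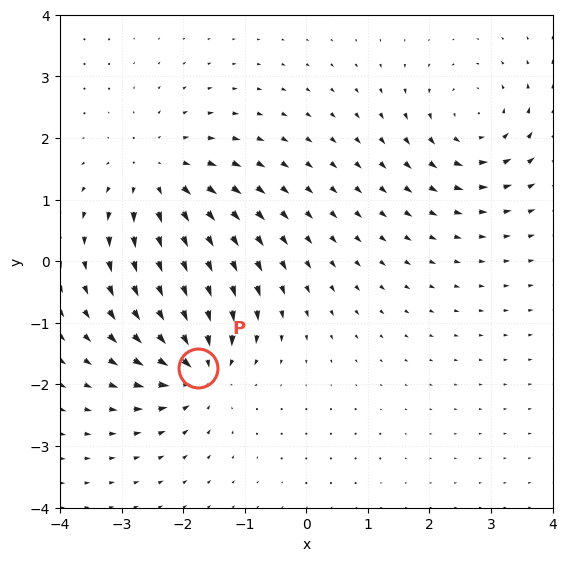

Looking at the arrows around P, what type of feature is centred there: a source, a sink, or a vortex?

sink

At P (-1.8, -1.7) the arrows converge inward. Divergence about -6, curl ≈0 — negative divergence with near-zero curl is a sink.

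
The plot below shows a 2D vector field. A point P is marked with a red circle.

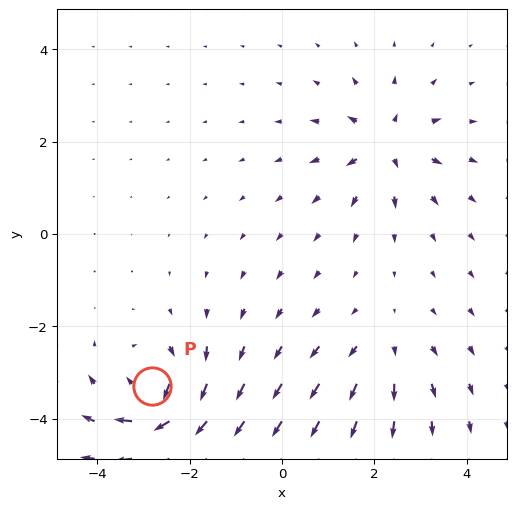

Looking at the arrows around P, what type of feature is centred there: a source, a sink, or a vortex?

vortex

At P (-2.8, -3.3) the arrows circulate clockwise. Divergence ≈0, curl about -5 — near-zero divergence with nonzero curl is a vortex.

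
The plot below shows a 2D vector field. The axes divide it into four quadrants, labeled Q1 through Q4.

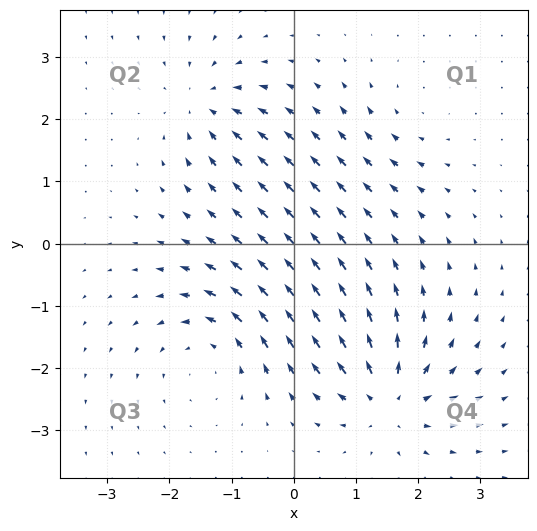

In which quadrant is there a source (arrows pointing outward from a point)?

Q4

The source sits at approximately (1.5, -2.5), which lies in quadrant Q4. The divergence there is about +6, positive as expected for a source.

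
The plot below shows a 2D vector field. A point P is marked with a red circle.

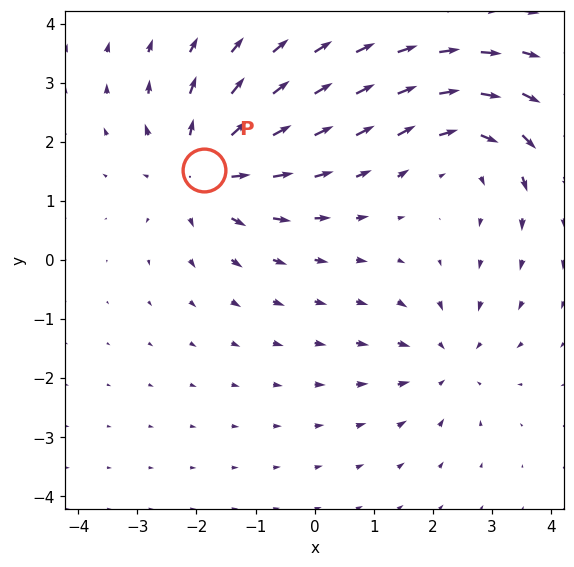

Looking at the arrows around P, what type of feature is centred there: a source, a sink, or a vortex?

source

At P (-1.9, 1.5) the arrows spread outward. Divergence about +5, curl ≈0 — positive divergence with near-zero curl is a source.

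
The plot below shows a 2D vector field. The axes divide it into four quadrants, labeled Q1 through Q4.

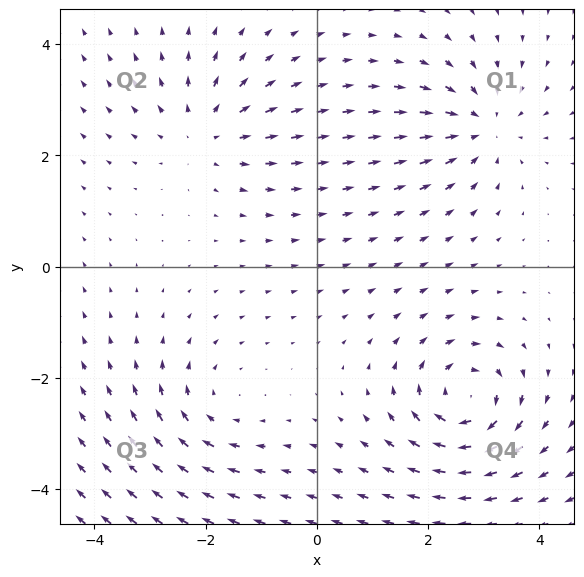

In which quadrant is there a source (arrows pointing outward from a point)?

Q2

The source sits at approximately (-2.0, 2.4), which lies in quadrant Q2. The divergence there is about +4, positive as expected for a source.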